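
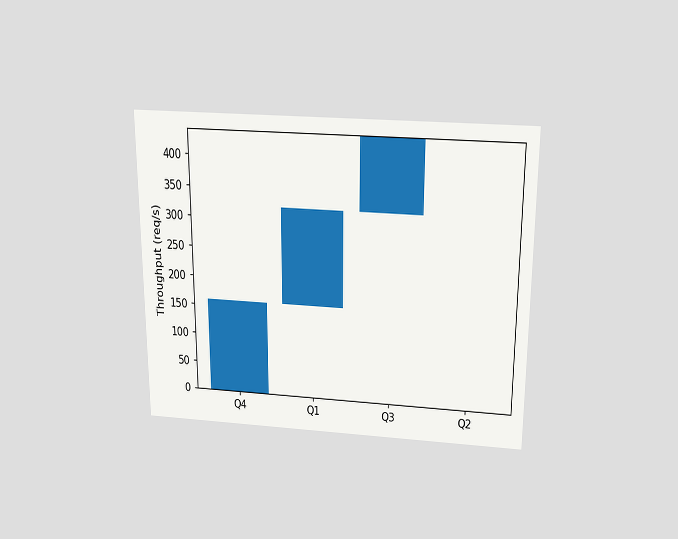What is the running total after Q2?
The chart is viewed slightly from above. After Q2 the running total reaches 440req/s.

440req/s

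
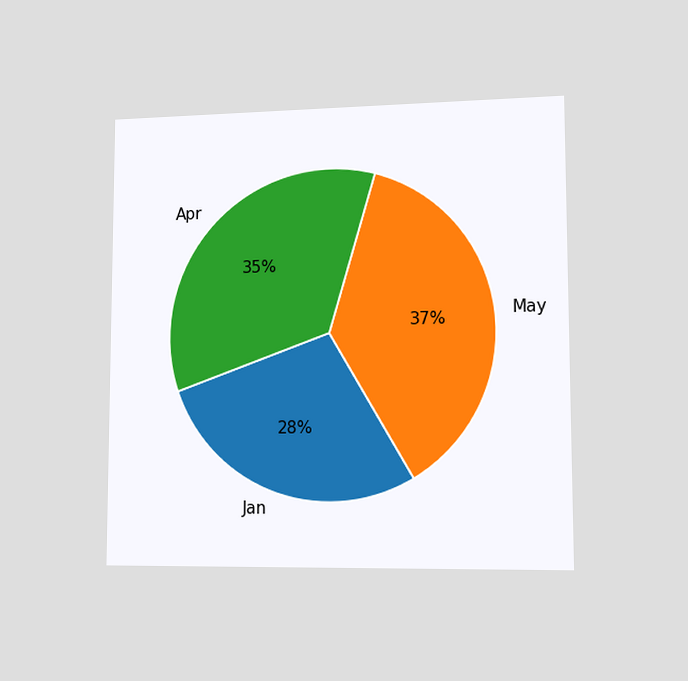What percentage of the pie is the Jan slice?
28%

The chart is viewed slightly from the right. The Jan slice takes up 28% of the pie.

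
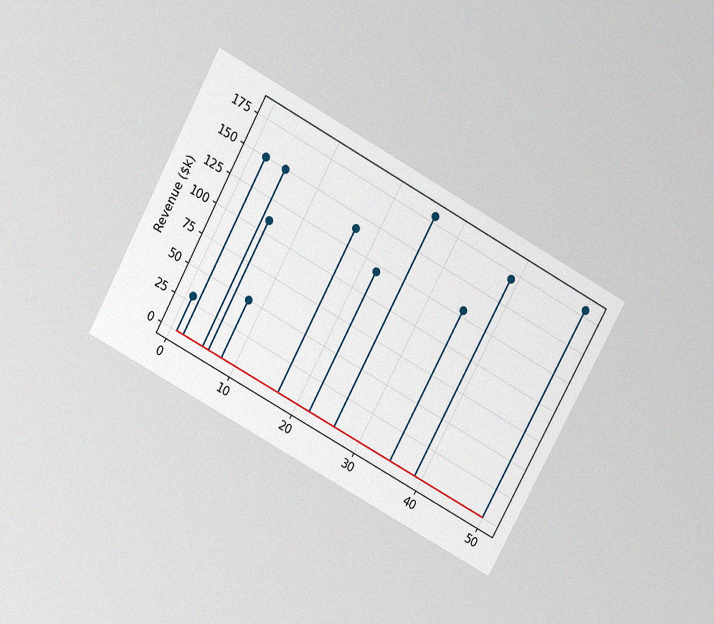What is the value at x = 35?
The chart is tilted about 29° clockwise and viewed slightly from above, with some photo noise. The stem at x=35 reaches $130k.

$130k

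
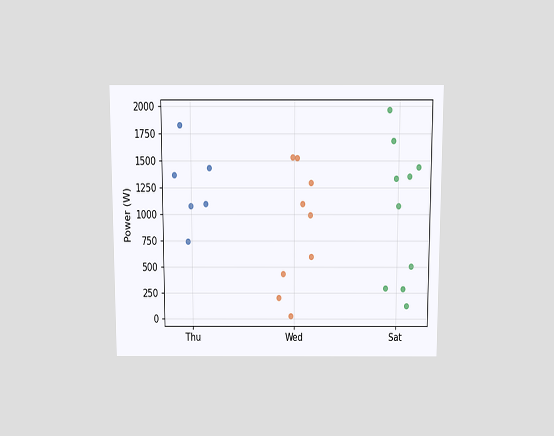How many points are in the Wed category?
9

The chart is viewed slightly from above. Counting the markers in the Wed column gives 9.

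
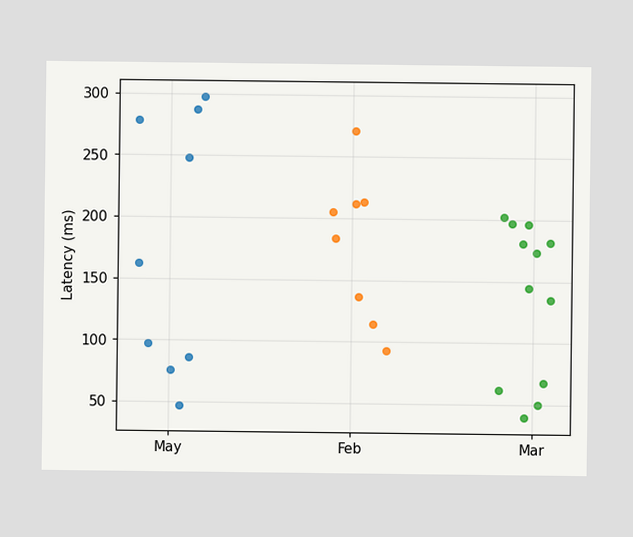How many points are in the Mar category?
Counting the markers in the Mar column gives 12.

12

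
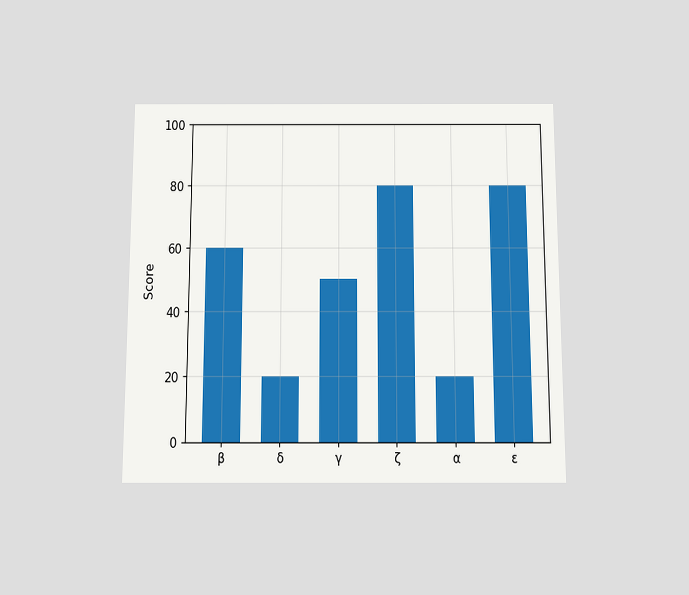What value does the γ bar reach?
50

The chart is viewed slightly from below. Reading along the chart's y-axis, the γ bar reaches 50.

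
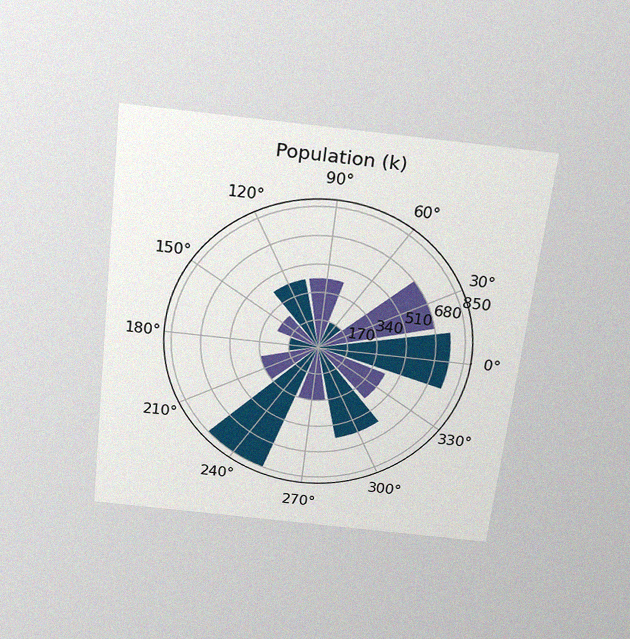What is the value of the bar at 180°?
170k

The chart is tilted about 7° clockwise and viewed slightly from above, with some photo noise. The bar at 180° reaches 170k on the radial axis.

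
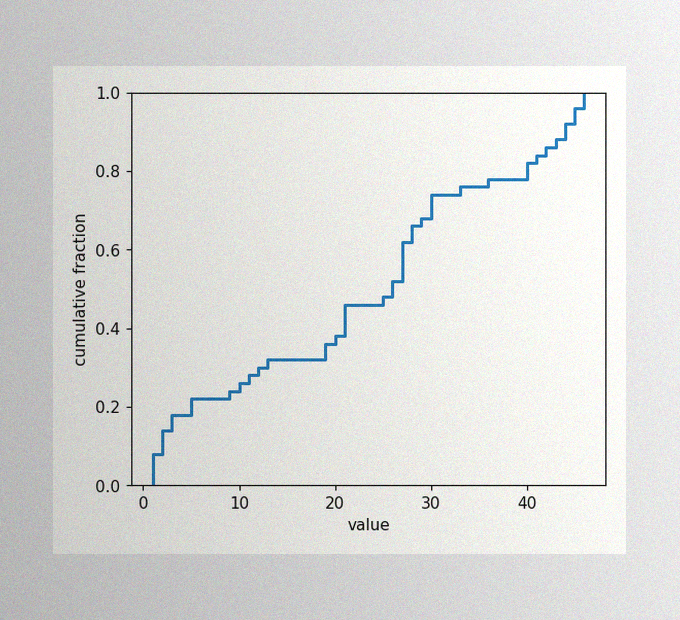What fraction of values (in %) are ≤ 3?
The image has some photo noise and uneven lighting. At x=3 the ECDF step is at 18%.

18%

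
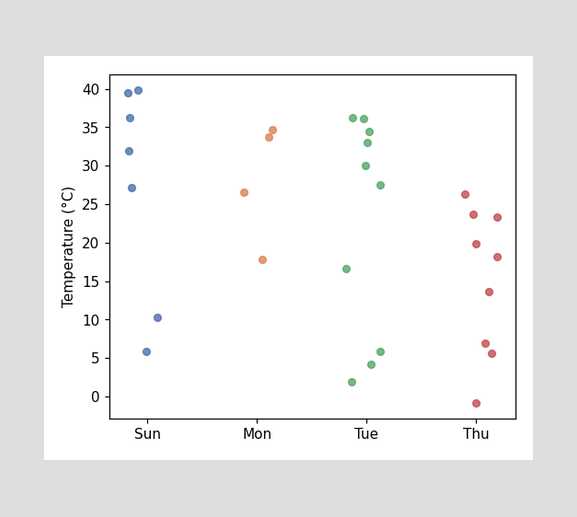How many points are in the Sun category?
Counting the markers in the Sun column gives 7.

7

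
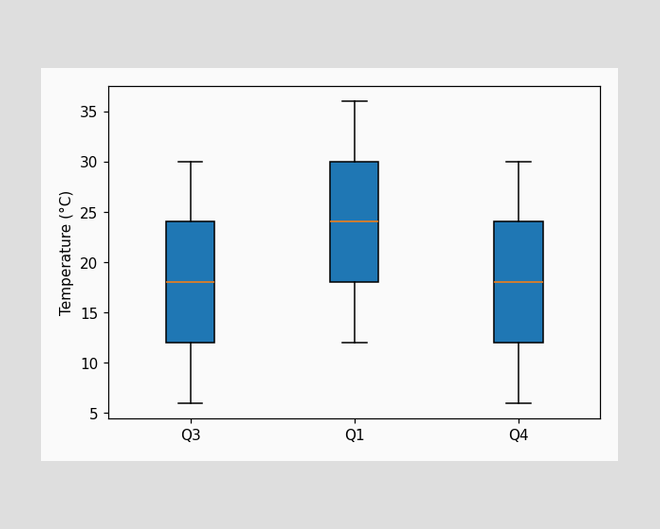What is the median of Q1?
The median line in the Q1 box sits at 24°C.

24°C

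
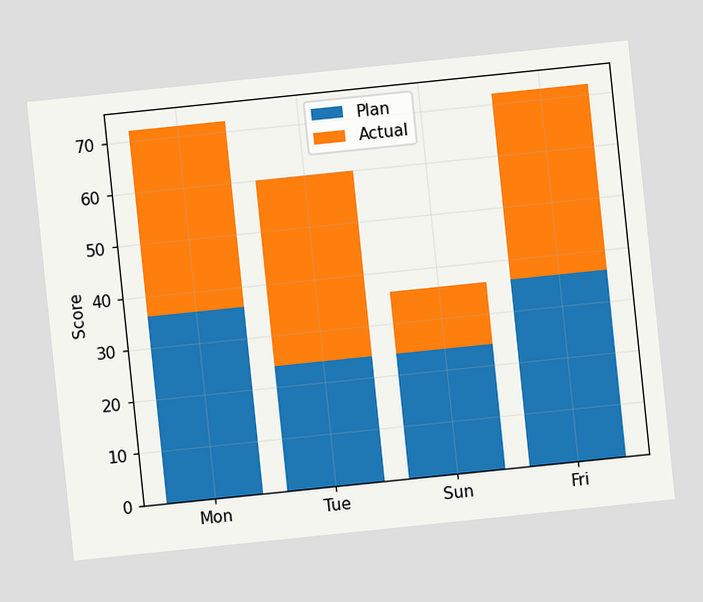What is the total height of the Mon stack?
The chart is tilted about 6° counter-clockwise. The Mon stack's top reaches 72 on the y-axis.

72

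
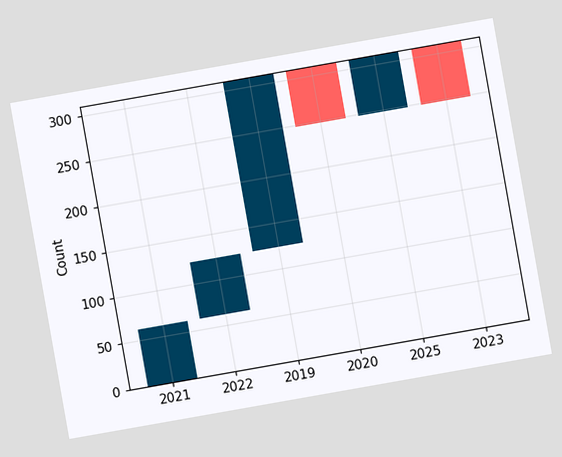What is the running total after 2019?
The chart is tilted about 10° counter-clockwise. After 2019 the running total reaches 310.

310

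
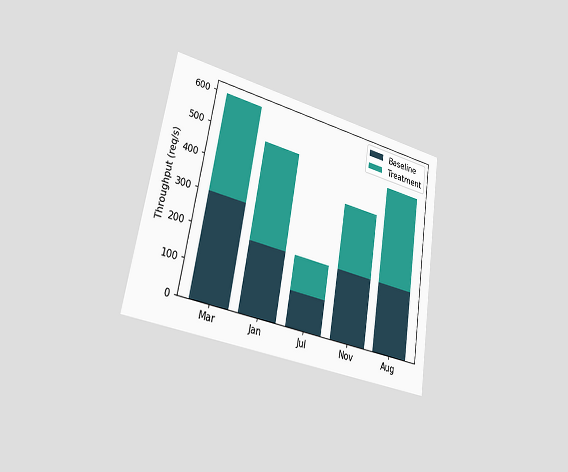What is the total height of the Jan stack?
The chart is tilted about 10° clockwise and viewed slightly from the left. The Jan stack's top reaches 500req/s on the y-axis.

500req/s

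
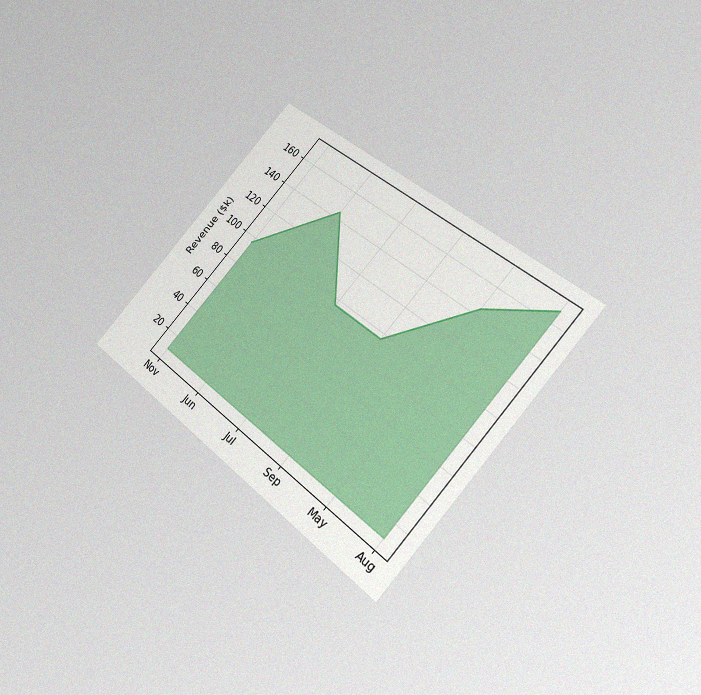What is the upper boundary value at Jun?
$144k

The chart is tilted about 42° clockwise and viewed at a slight angle, with some photo noise. At Jun the upper boundary is at $144k.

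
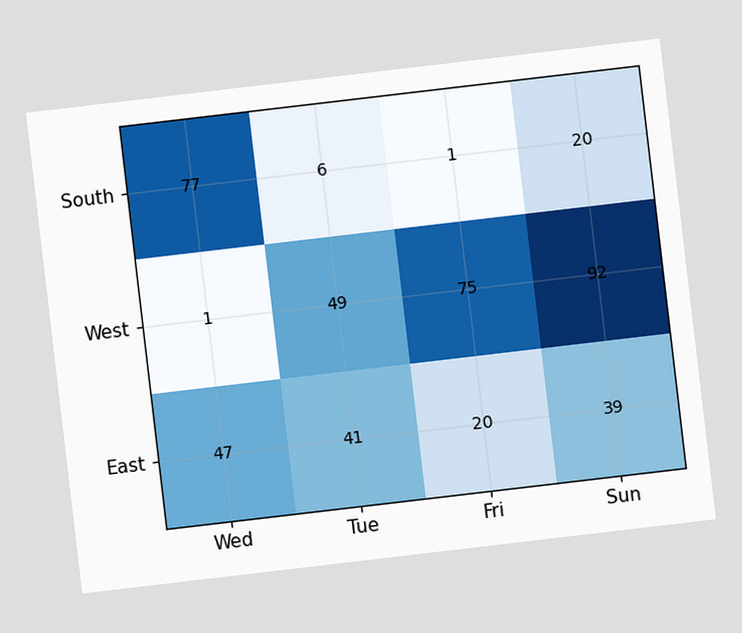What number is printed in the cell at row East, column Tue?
41

The chart is tilted about 7° counter-clockwise. The (East, Tue) cell reads 41.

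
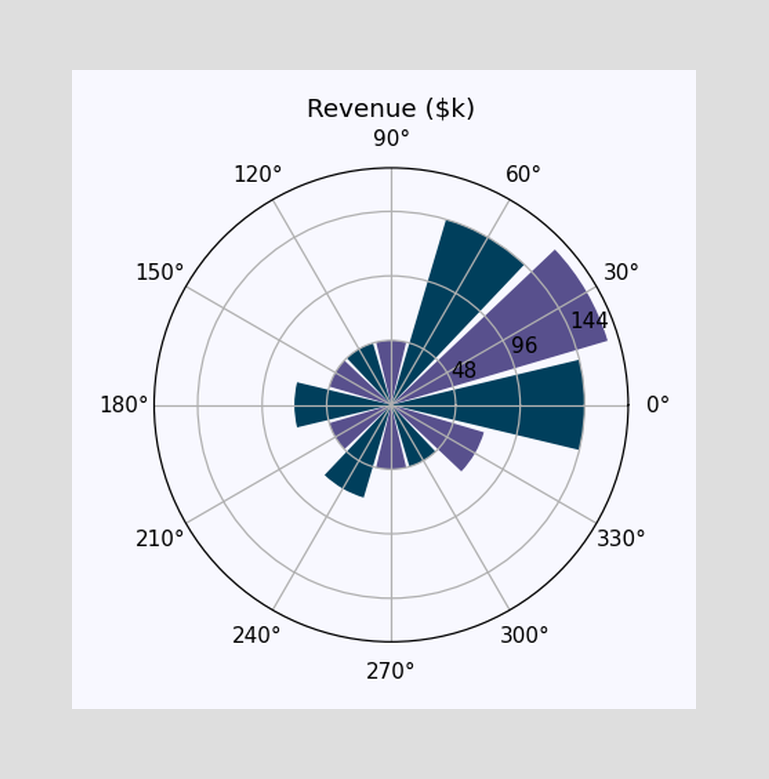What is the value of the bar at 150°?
$48k

The bar at 150° reaches $48k on the radial axis.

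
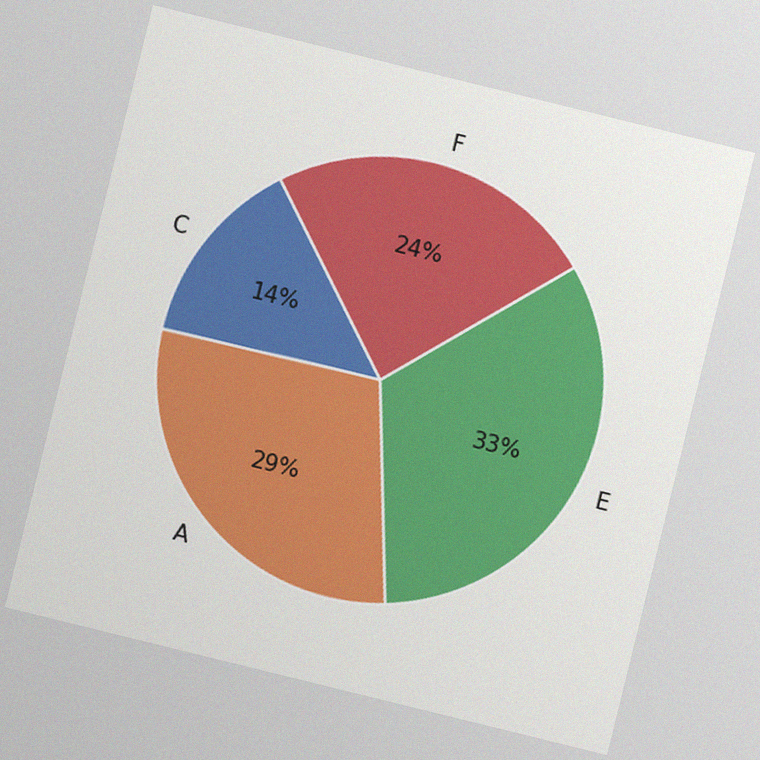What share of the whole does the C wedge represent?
The chart is tilted about 14° clockwise, with some photo noise. The C slice takes up 14% of the pie.

14%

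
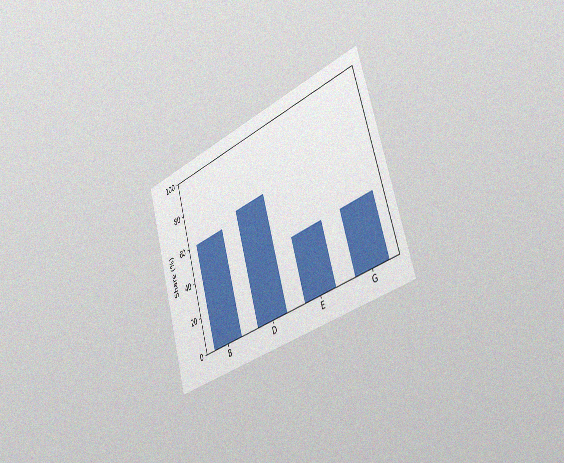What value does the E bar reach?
35%

The chart is tilted about 17° counter-clockwise and viewed slightly from the right, with some photo noise. Reading along the chart's y-axis, the E bar reaches 35%.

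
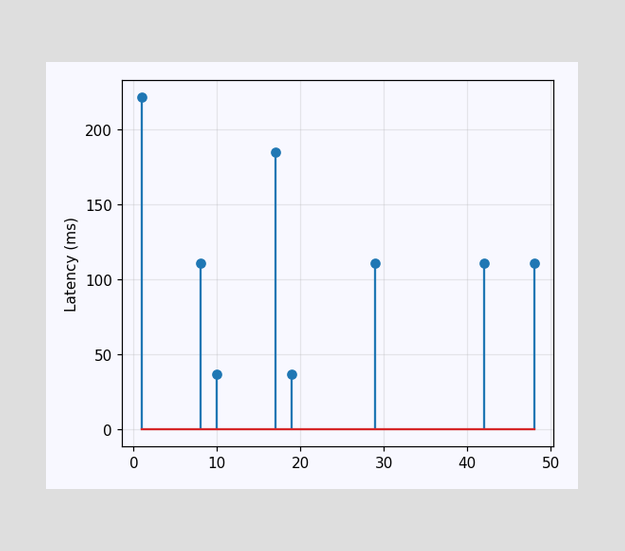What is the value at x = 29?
The stem at x=29 reaches 111ms.

111ms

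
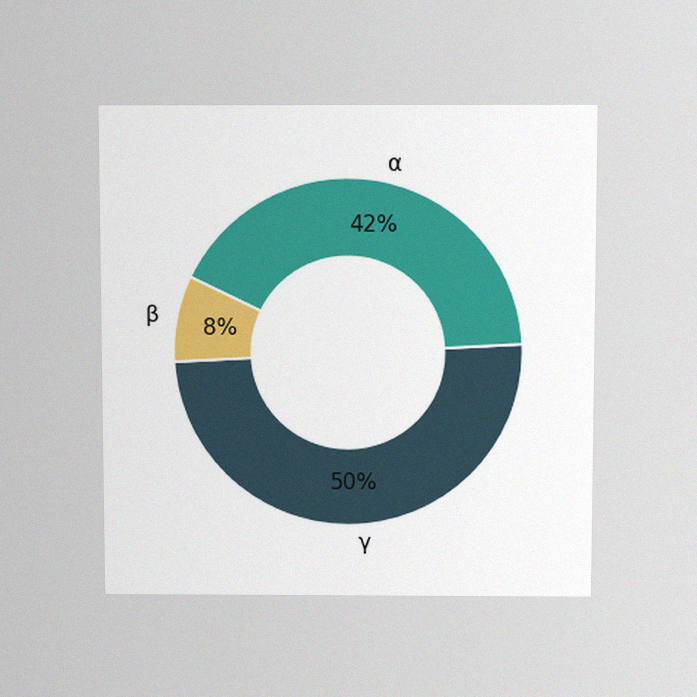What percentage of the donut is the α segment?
The chart is viewed slightly from above, with some photo noise. The α segment takes up 42% of the ring.

42%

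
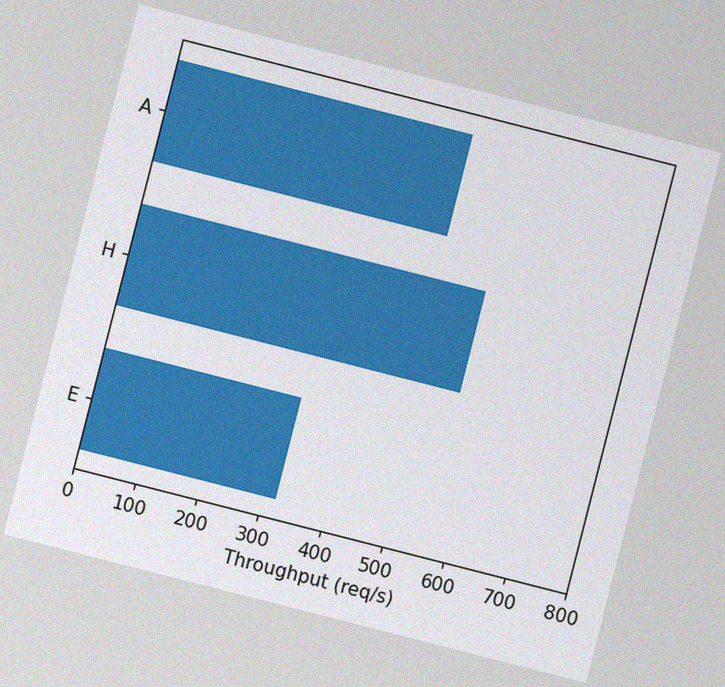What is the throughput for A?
480req/s

The chart is tilted about 14° clockwise, with some photo noise. Reading along the chart's x-axis, the A bar reaches 480req/s.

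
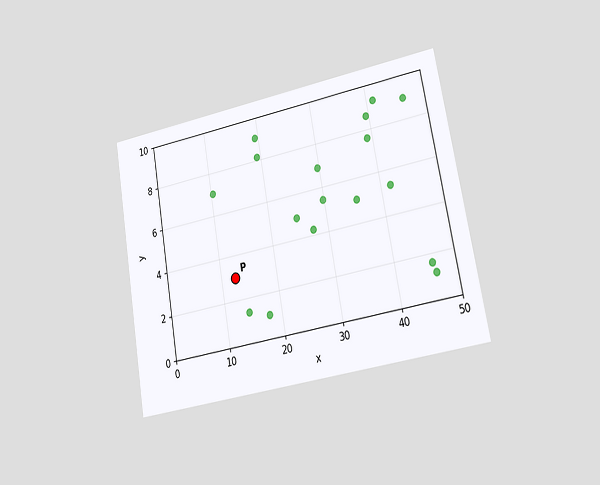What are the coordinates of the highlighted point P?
(12.5, 3)

The chart is tilted about 10° counter-clockwise and viewed at a slight angle. Following the gridlines from P to each axis, P sits at (12.5, 3).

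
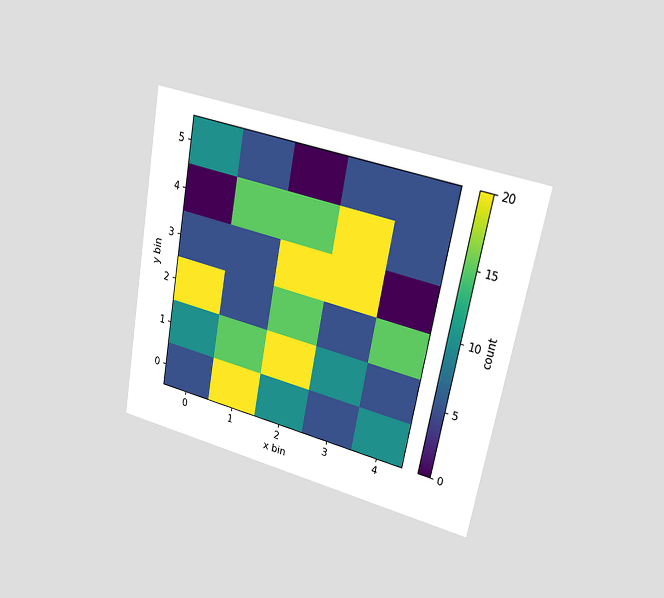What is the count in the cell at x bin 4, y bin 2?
15

The chart is tilted about 11° clockwise and viewed at a slight angle. Matching the cell (4, 2) against the colorbar gives 15.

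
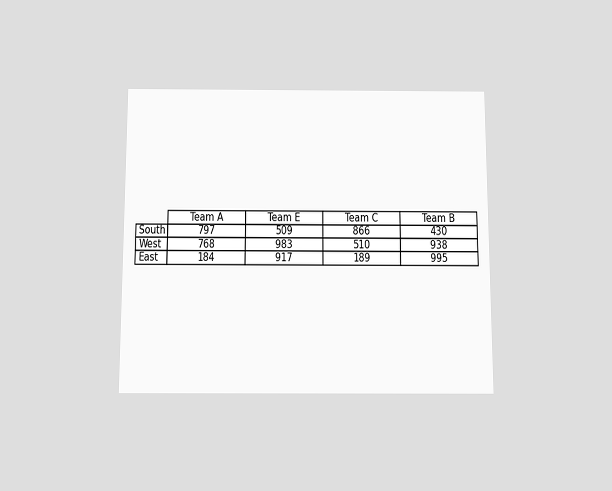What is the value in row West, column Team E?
983

The chart is viewed slightly from below. The (West, Team E) cell reads 983.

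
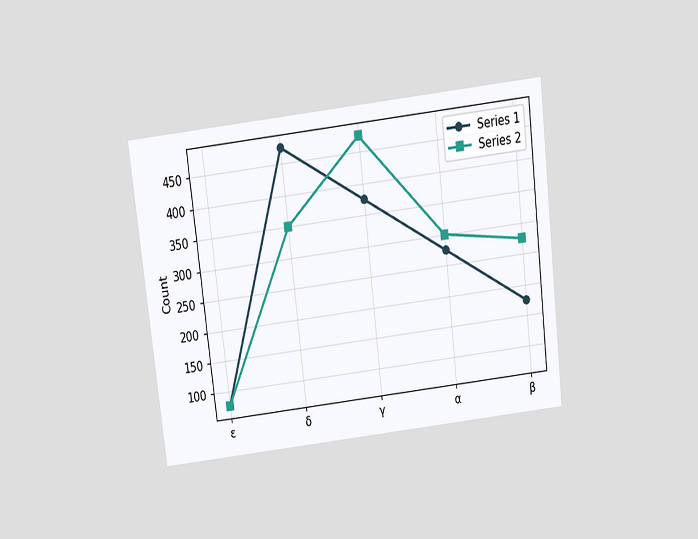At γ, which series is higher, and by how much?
Series 2, by 100

The chart is tilted about 7° counter-clockwise and viewed slightly from above. At γ, Series 2 sits above the other line by 100.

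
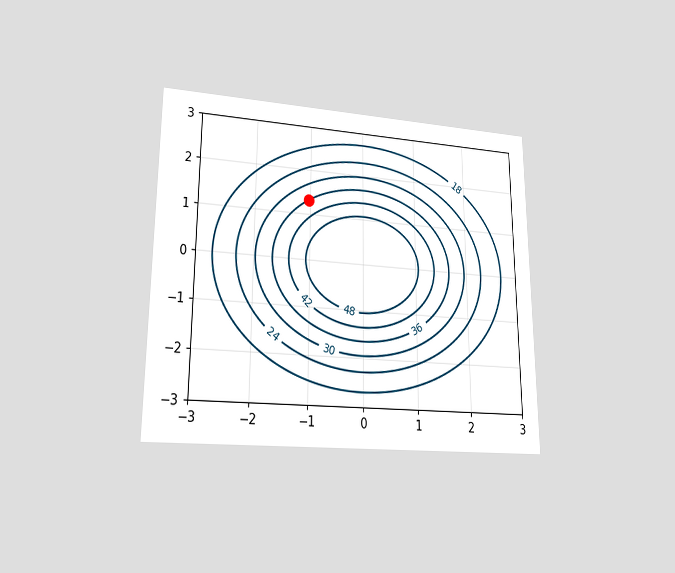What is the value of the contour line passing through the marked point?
The chart is viewed at a slight angle. The marked point sits on the contour labelled 36.

36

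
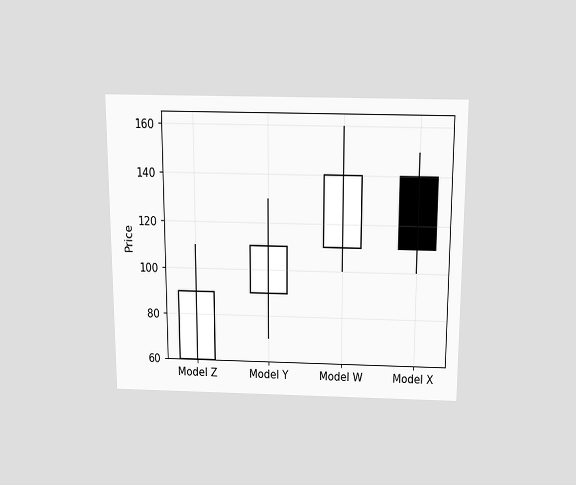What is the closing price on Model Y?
110

The chart is viewed slightly from above. The Model Y candle closes at 110.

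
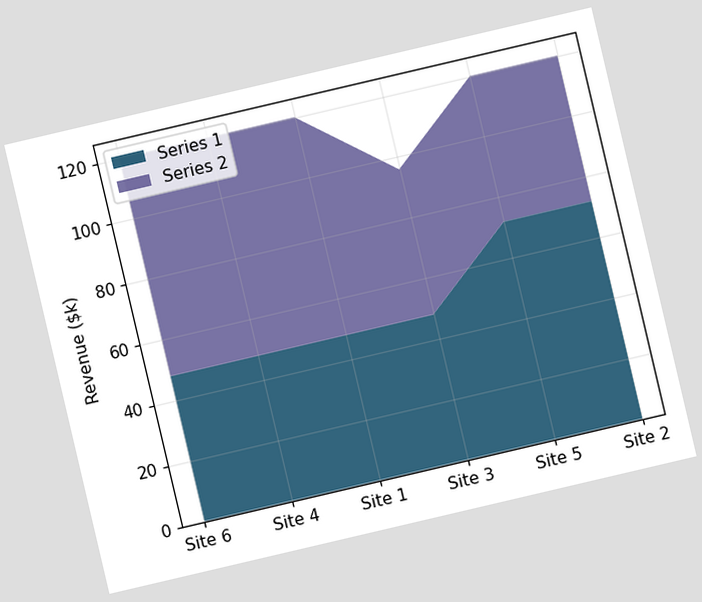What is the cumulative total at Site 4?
The chart is tilted about 13° counter-clockwise. The stacked total at Site 4 reaches $120k.

$120k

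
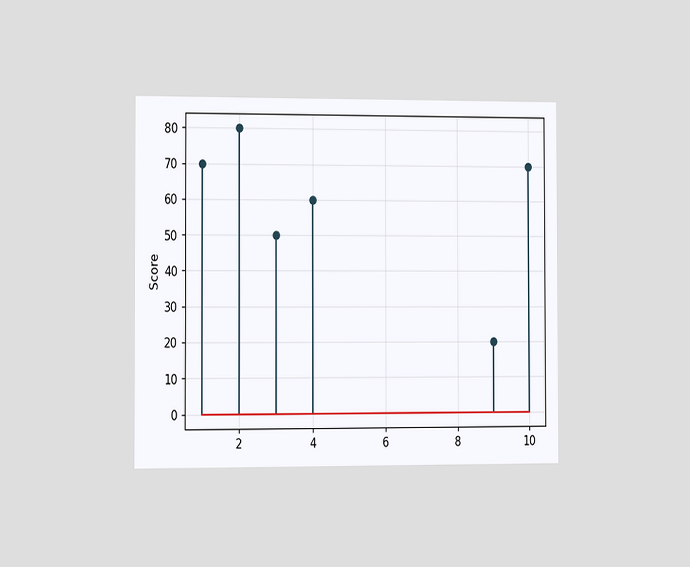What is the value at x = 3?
The chart is viewed slightly from the left. The stem at x=3 reaches 50.

50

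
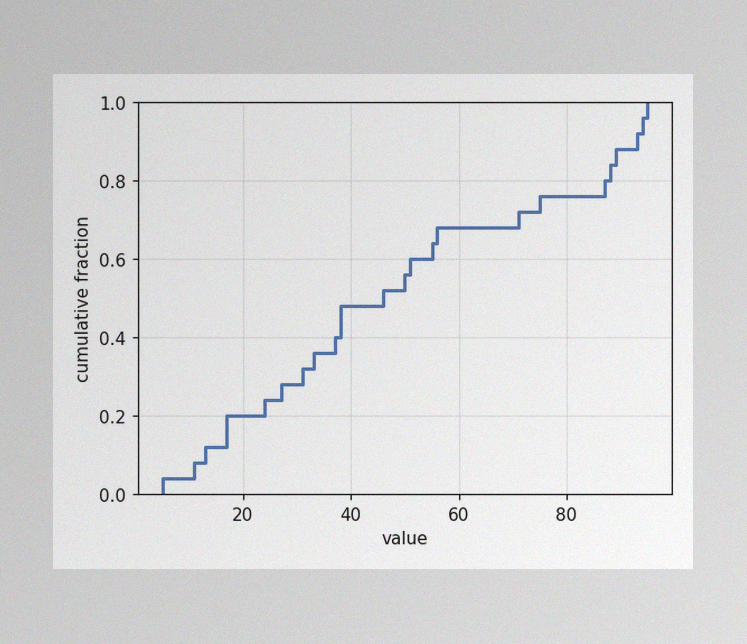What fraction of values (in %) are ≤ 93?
The image has some photo noise and uneven lighting. At x=93 the ECDF step is at 92%.

92%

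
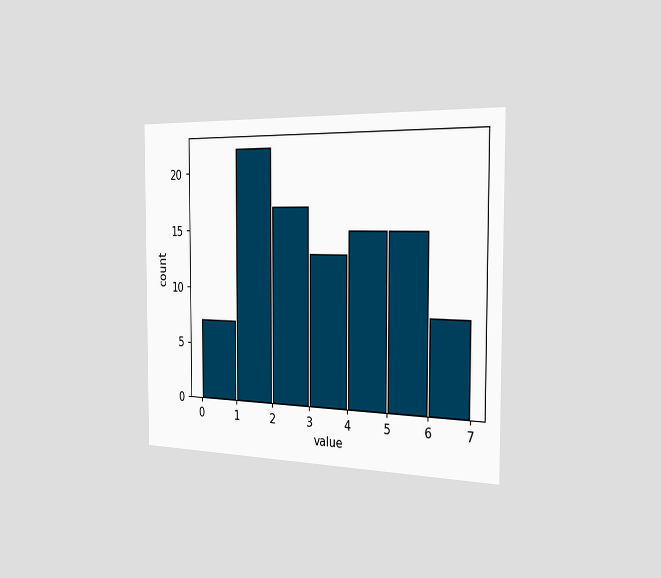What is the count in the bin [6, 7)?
The chart is viewed slightly from the right. The [6, 7) bin has height 8.

8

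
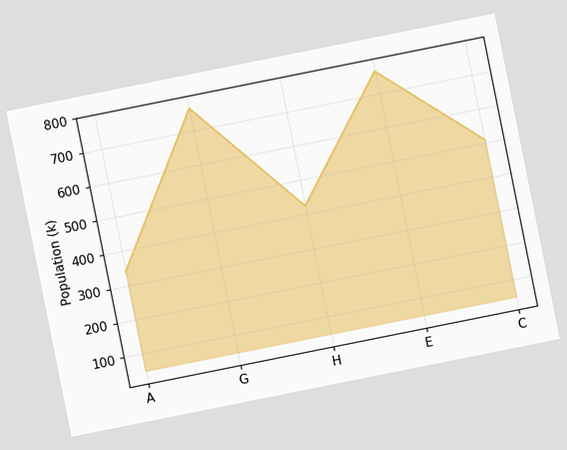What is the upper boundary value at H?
425k

The chart is tilted about 11° counter-clockwise. At H the upper boundary is at 425k.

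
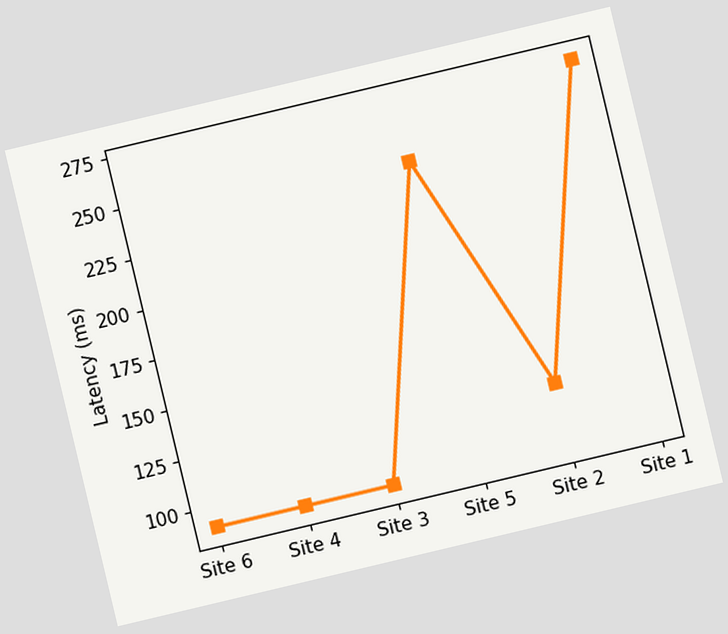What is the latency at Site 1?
270ms

The chart is tilted about 13° counter-clockwise. At Site 1, the line is at 270ms.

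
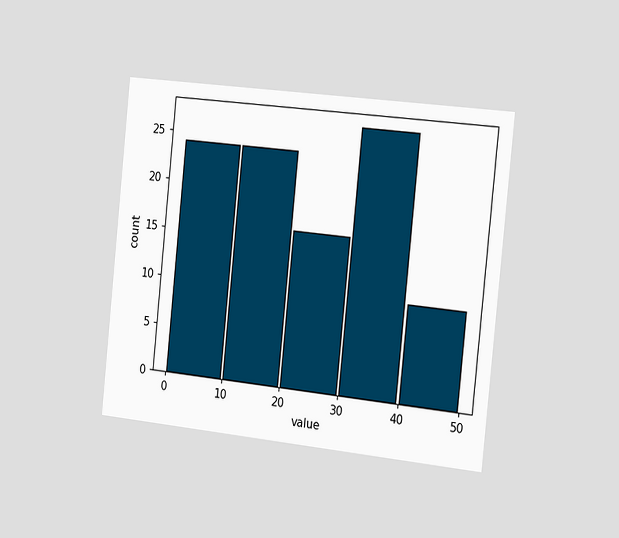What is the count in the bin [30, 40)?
The chart is tilted about 6° clockwise and viewed slightly from the right. The [30, 40) bin has height 27.

27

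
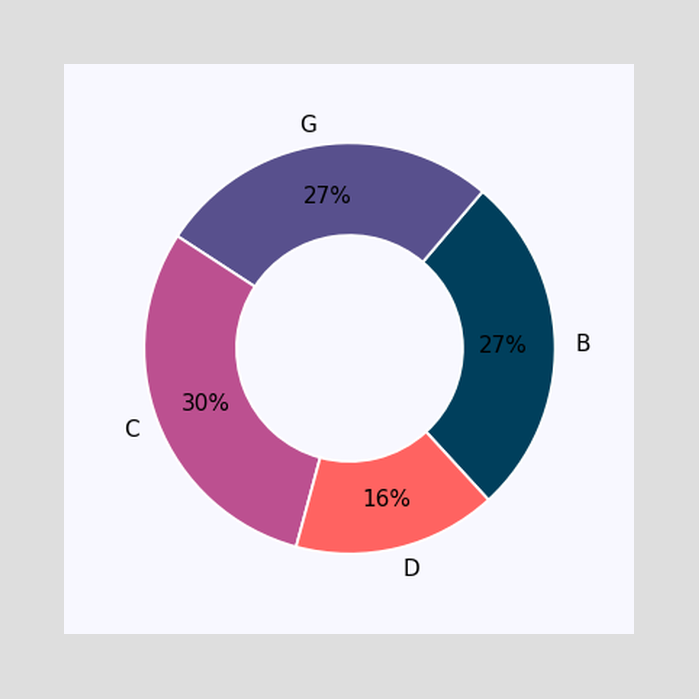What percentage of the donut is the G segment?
The G segment takes up 27% of the ring.

27%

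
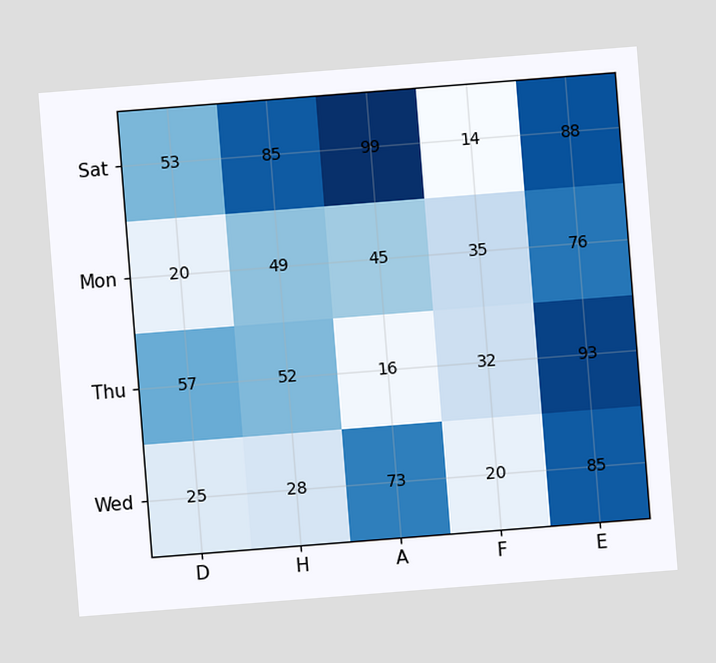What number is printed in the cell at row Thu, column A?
16

The chart is tilted about 4° counter-clockwise. The (Thu, A) cell reads 16.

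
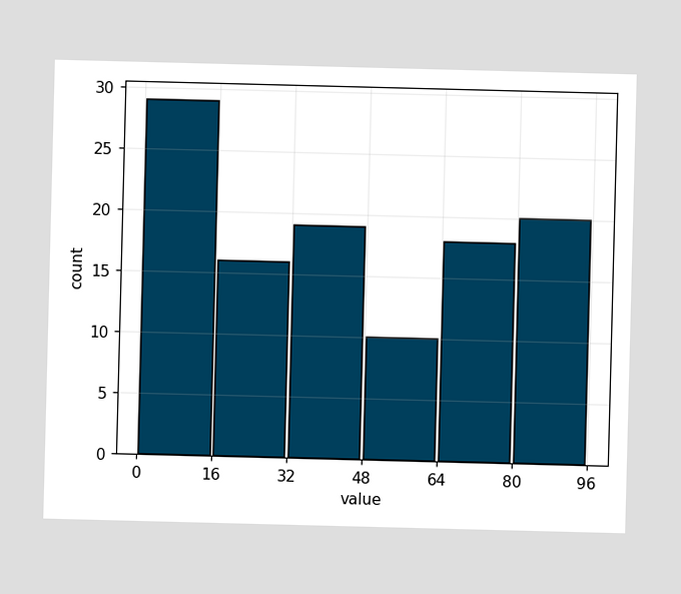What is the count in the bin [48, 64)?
10

The [48, 64) bin has height 10.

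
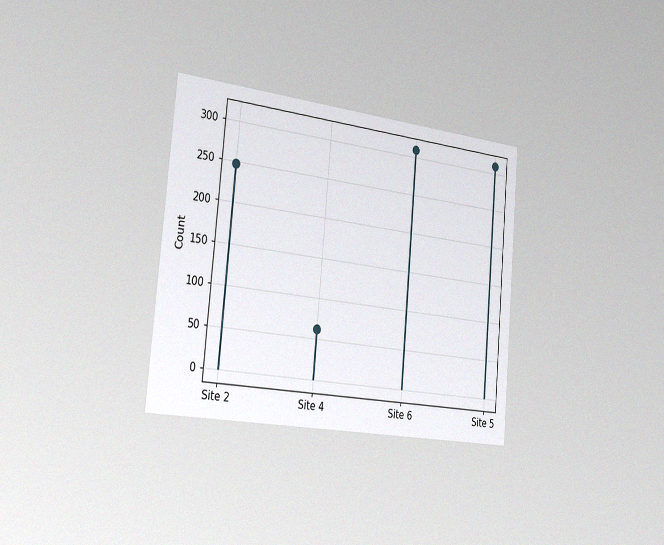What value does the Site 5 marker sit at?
310

The chart is tilted about 5° clockwise and viewed slightly from the left, with some photo noise. The Site 5 marker sits at 310.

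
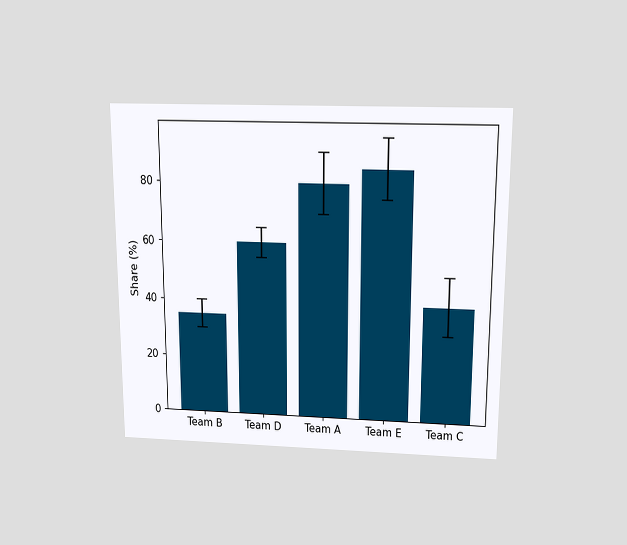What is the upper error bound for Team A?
90%

The chart is viewed slightly from above. The Team A bar's upper whisker reaches 90%.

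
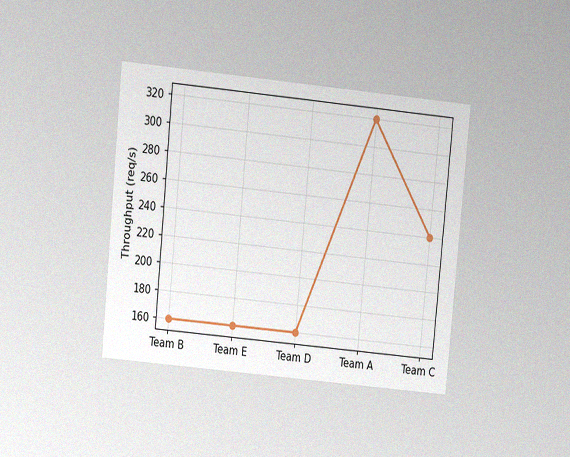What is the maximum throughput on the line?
320req/s

The chart is tilted about 6° clockwise and viewed at a slight angle, with some photo noise. The highest point is at Team A, and reading across to the y-axis gives 320req/s.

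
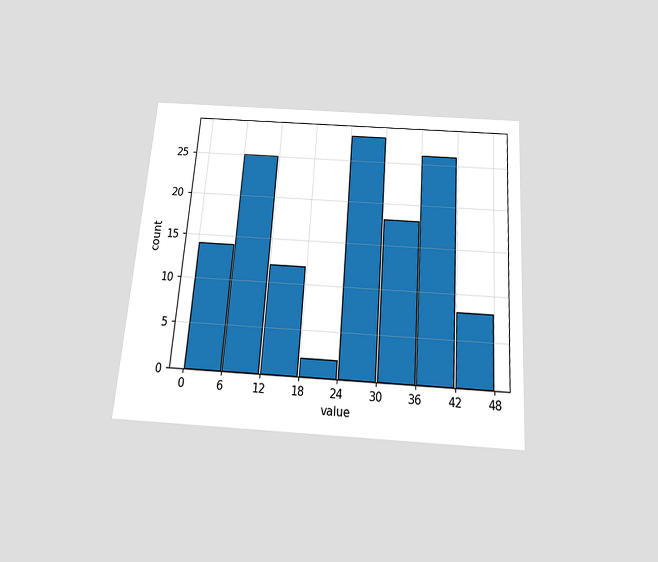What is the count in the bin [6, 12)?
25

The chart is tilted about 4° clockwise and viewed slightly from below. The [6, 12) bin has height 25.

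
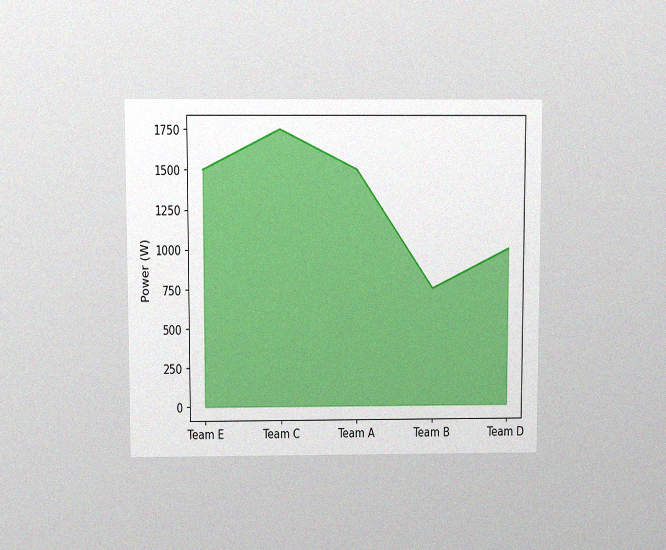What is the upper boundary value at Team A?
1500W

The chart is viewed slightly from above, with some photo noise. At Team A the upper boundary is at 1500W.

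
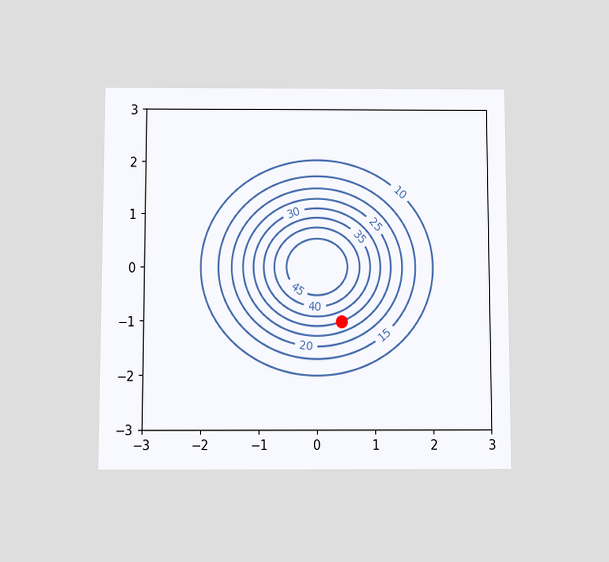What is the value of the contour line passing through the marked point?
The chart is viewed slightly from below. The marked point sits on the contour labelled 30.

30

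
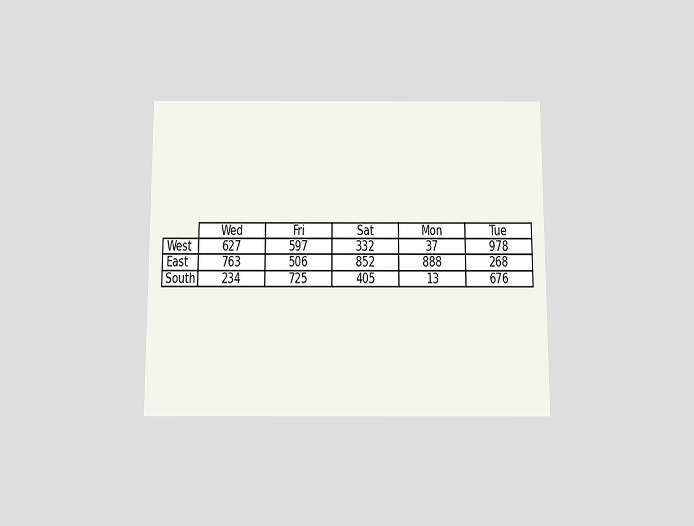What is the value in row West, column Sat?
The chart is viewed slightly from below. The (West, Sat) cell reads 332.

332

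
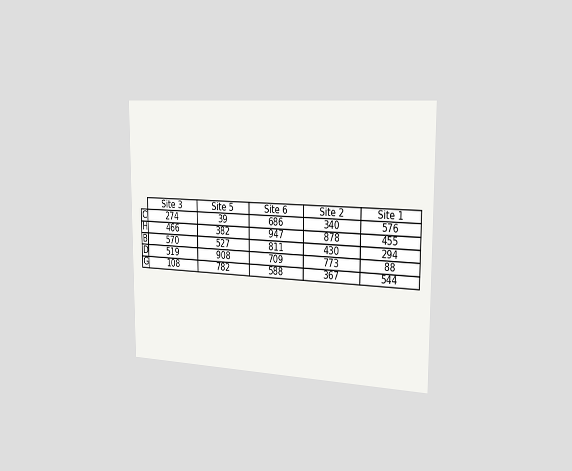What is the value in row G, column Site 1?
The chart is viewed slightly from the right. The (G, Site 1) cell reads 544.

544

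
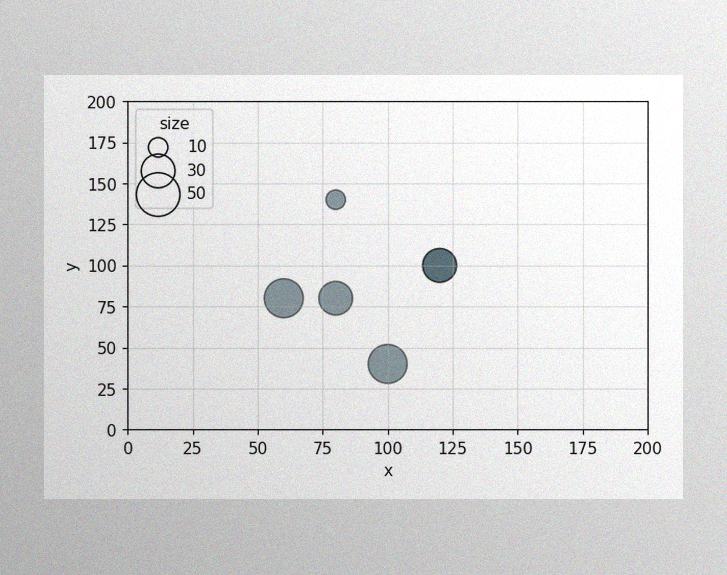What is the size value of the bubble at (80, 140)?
10

The image has some photo noise and uneven lighting. Matching the bubble at (80, 140) against the size legend gives 10.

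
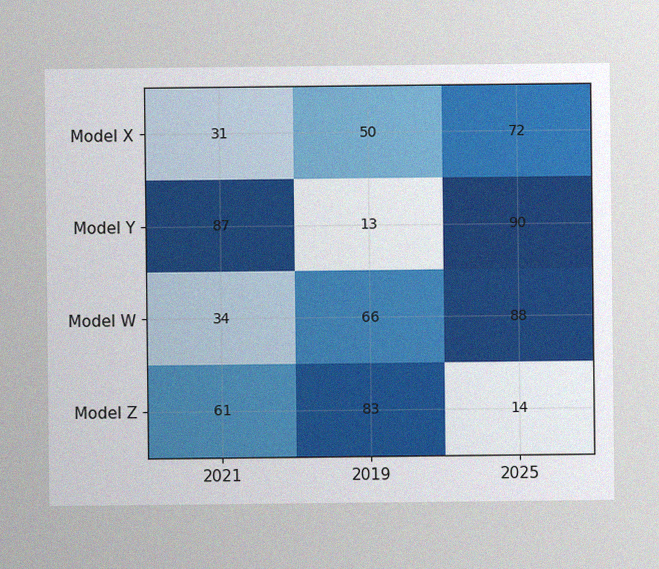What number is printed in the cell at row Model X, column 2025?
72

The image has some photo noise and uneven lighting. The (Model X, 2025) cell reads 72.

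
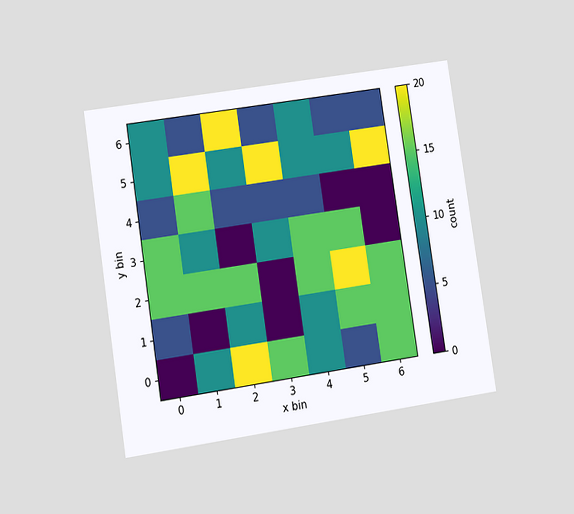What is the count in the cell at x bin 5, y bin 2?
The chart is tilted about 9° counter-clockwise and viewed at a slight angle. Matching the cell (5, 2) against the colorbar gives 20.

20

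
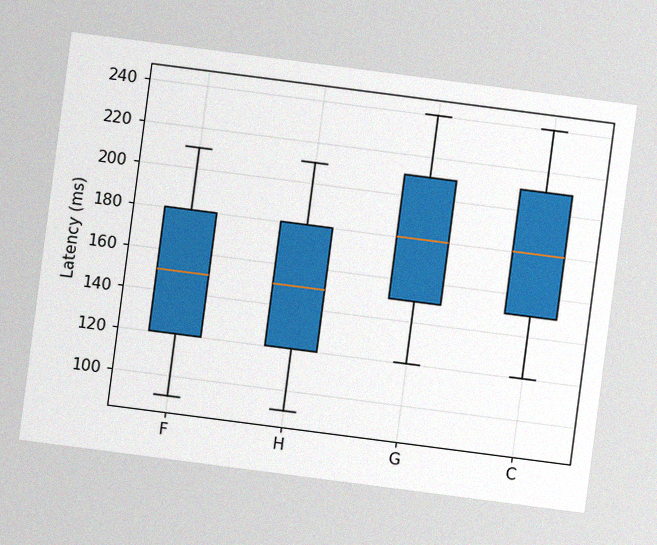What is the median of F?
150ms

The chart is tilted about 7° clockwise, with some photo noise. The median line in the F box sits at 150ms.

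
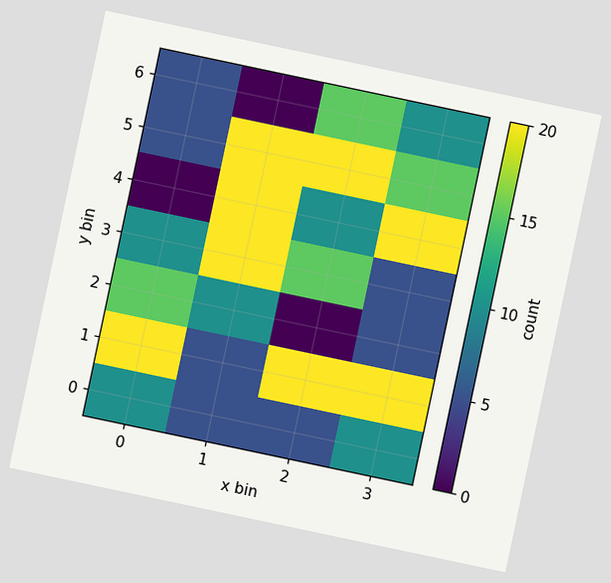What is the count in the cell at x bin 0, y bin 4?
0

The chart is tilted about 12° clockwise. Matching the cell (0, 4) against the colorbar gives 0.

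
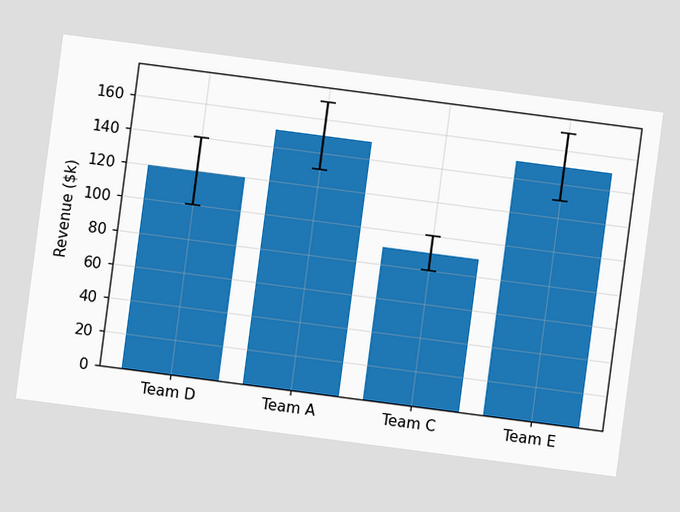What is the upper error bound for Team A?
The chart is tilted about 7° clockwise. The Team A bar's upper whisker reaches $170k.

$170k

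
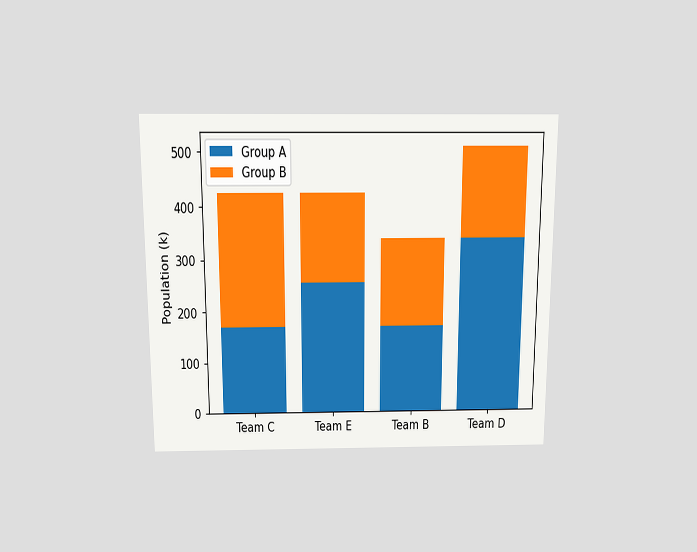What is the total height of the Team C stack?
425k

The chart is viewed slightly from above. The Team C stack's top reaches 425k on the y-axis.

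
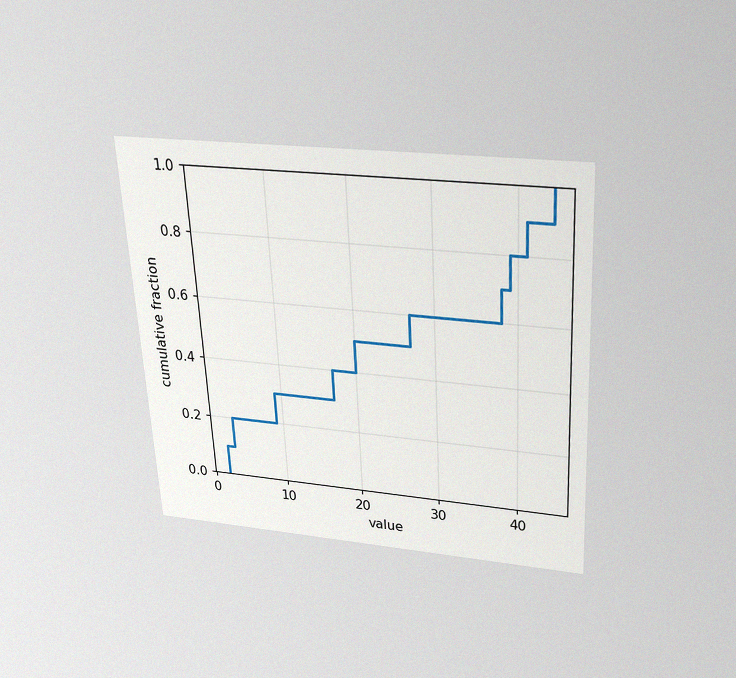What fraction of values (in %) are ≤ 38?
The chart is tilted about 3° counter-clockwise and viewed slightly from above, with some photo noise. At x=38 the ECDF step is at 70%.

70%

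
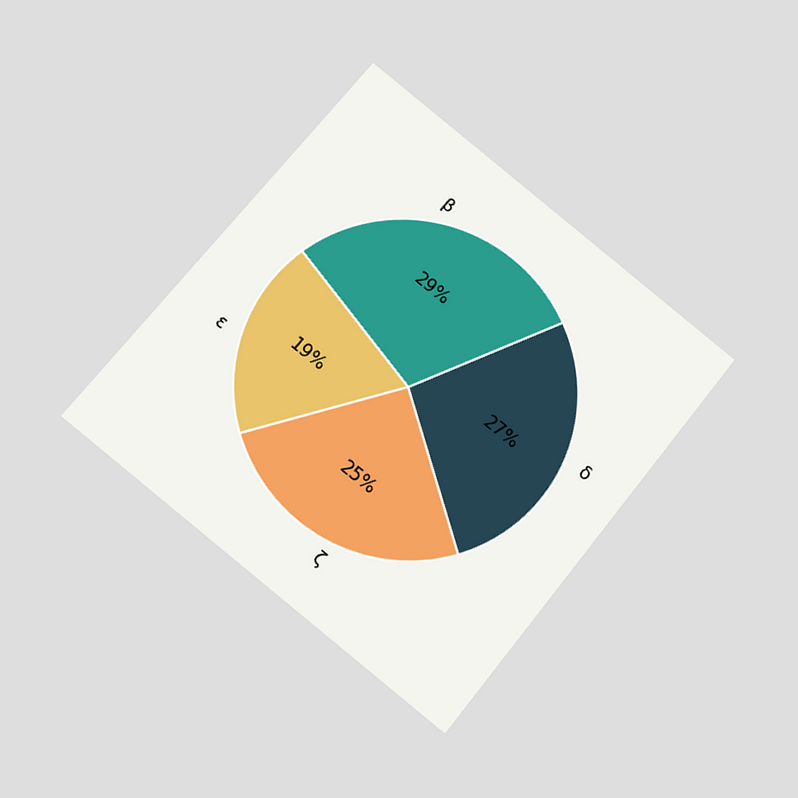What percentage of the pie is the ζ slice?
The chart is tilted about 39° clockwise and viewed slightly from below. The ζ slice takes up 25% of the pie.

25%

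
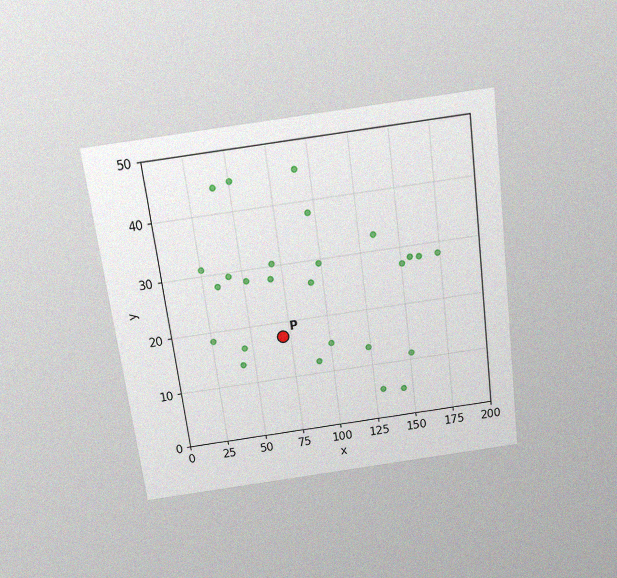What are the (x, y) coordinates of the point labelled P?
(70, 17.5)

The chart is tilted about 7° counter-clockwise and viewed slightly from above, with some photo noise. Following the gridlines from P to each axis, P sits at (70, 17.5).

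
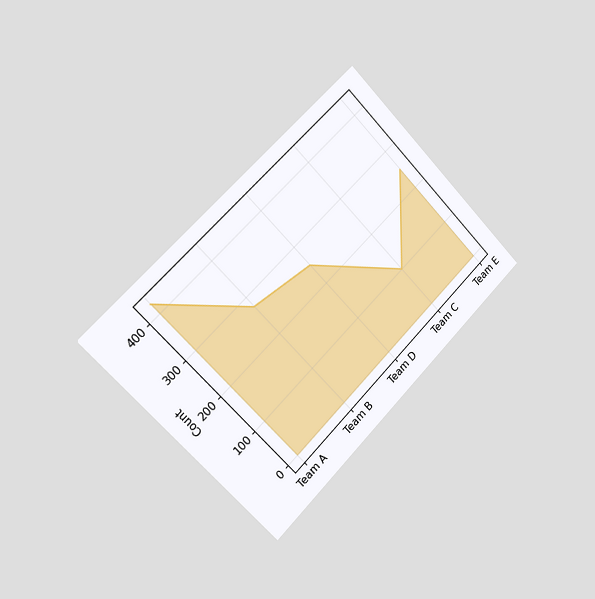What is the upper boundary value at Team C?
The chart is tilted about 45° counter-clockwise and viewed slightly from the left. At Team C the upper boundary is at 100.

100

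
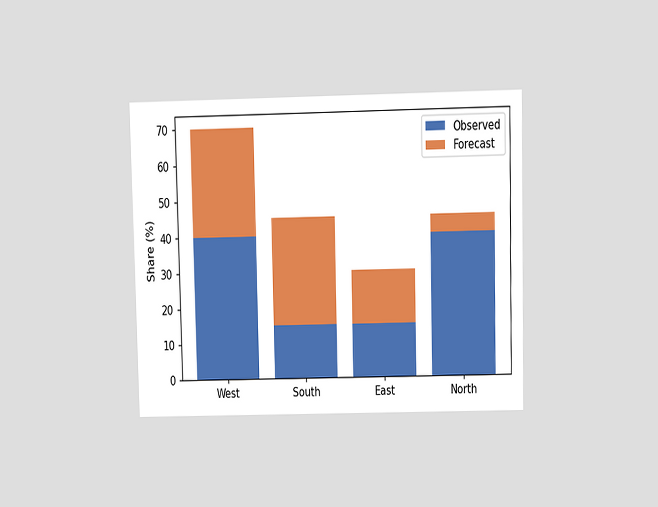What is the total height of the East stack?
The chart is viewed slightly from above. The East stack's top reaches 30% on the y-axis.

30%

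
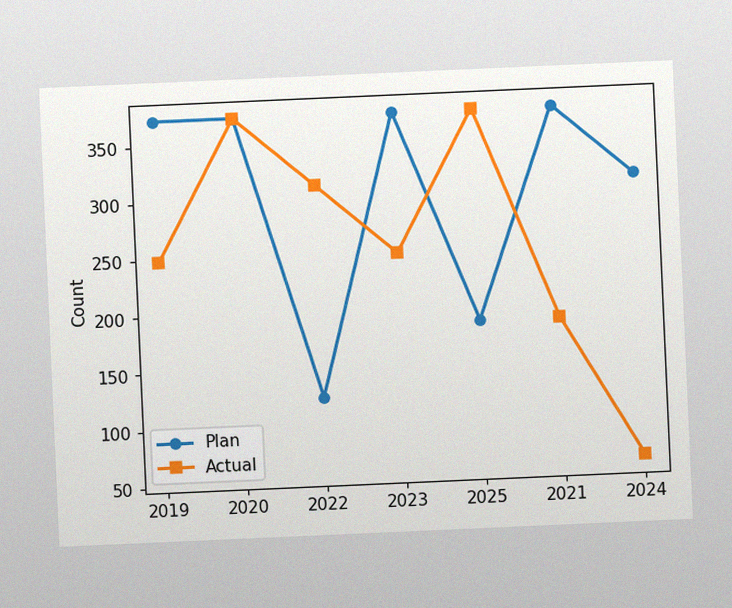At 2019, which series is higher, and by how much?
Plan, by 124

The chart is tilted about 3° counter-clockwise, with some photo noise. At 2019, Plan sits above the other line by 124.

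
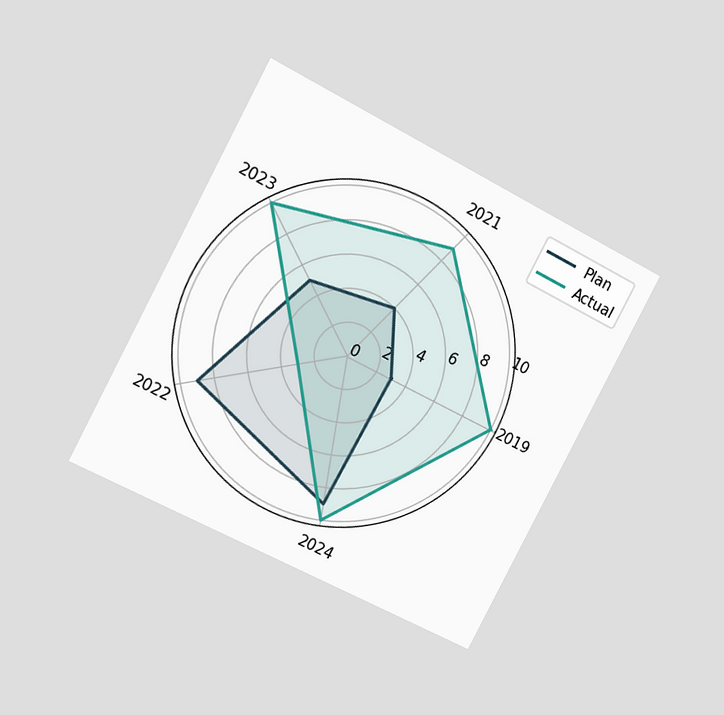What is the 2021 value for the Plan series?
The chart is tilted about 28° clockwise and viewed at a slight angle. On the 2021 axis, Plan reaches 4.

4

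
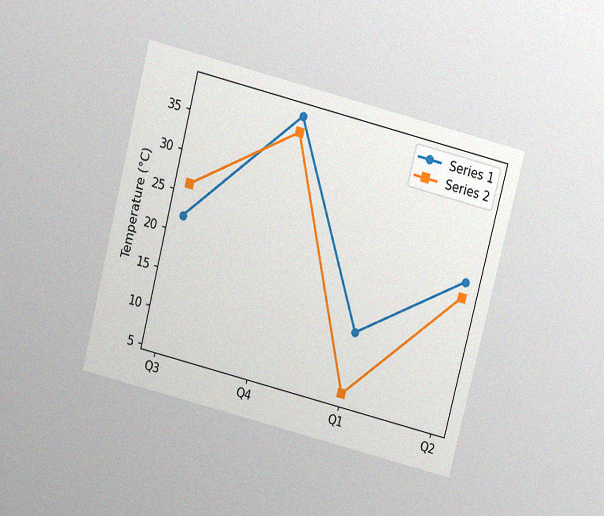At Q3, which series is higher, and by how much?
The chart is tilted about 14° clockwise and viewed slightly from above, with some photo noise. At Q3, Series 2 sits above the other line by 4°C.

Series 2, by 4°C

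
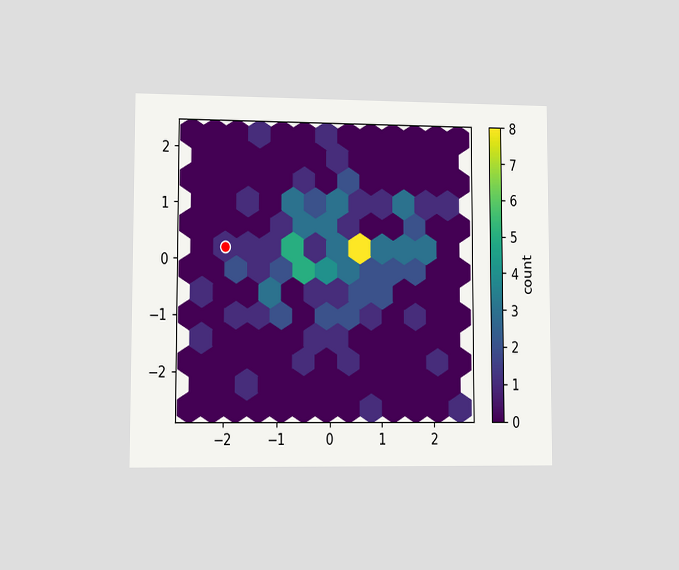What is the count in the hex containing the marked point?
1

The chart is viewed at a slight angle. The marked hex reads 1 on the colorbar.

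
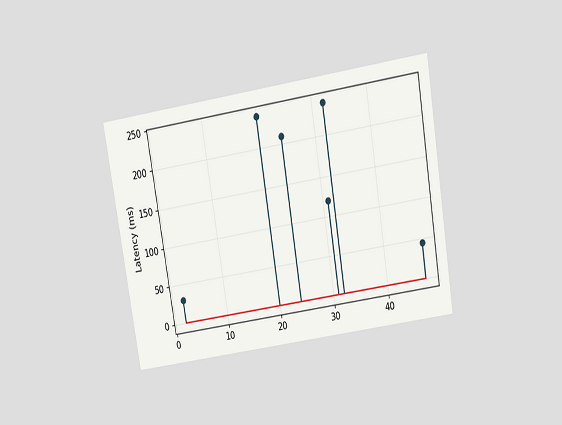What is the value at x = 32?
The chart is tilted about 9° counter-clockwise and viewed slightly from above. The stem at x=32 reaches 240ms.

240ms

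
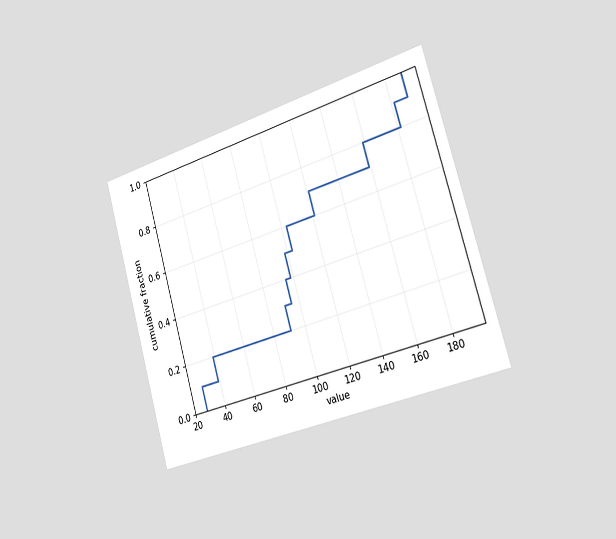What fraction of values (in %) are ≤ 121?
70%

The chart is tilted about 16° counter-clockwise and viewed slightly from the right. At x=121 the ECDF step is at 70%.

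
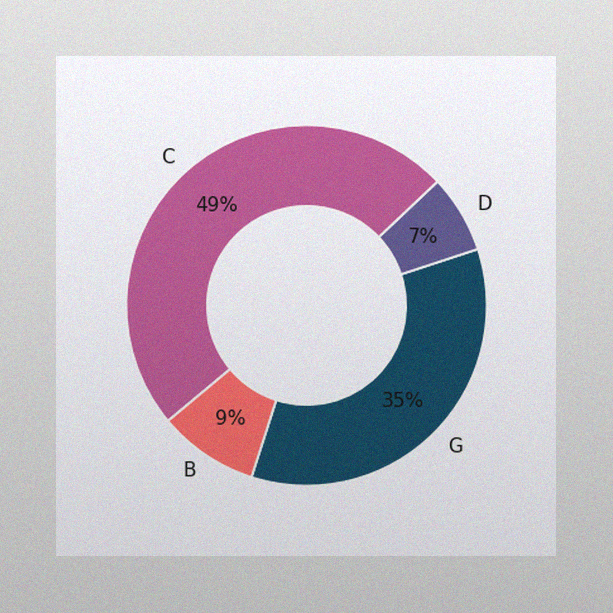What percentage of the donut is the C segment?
49%

The image has some photo noise and uneven lighting. The C segment takes up 49% of the ring.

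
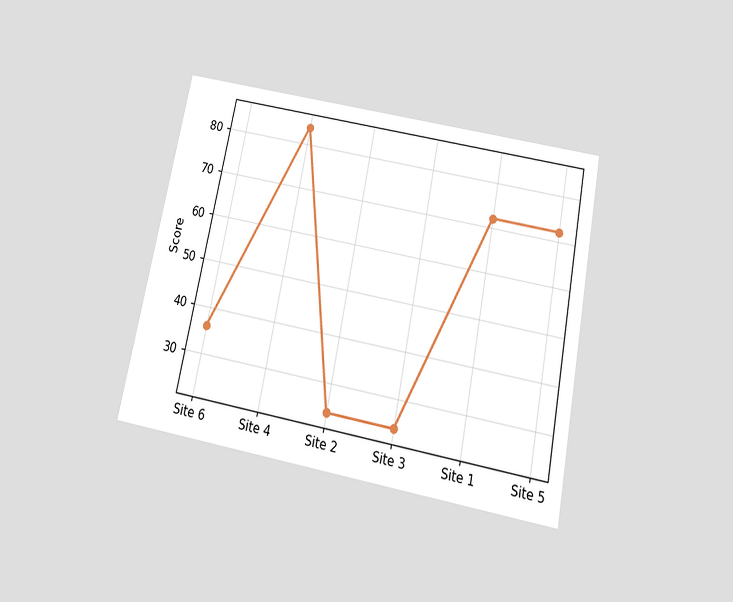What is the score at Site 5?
72

The chart is tilted about 11° clockwise and viewed slightly from below. At Site 5, the line is at 72.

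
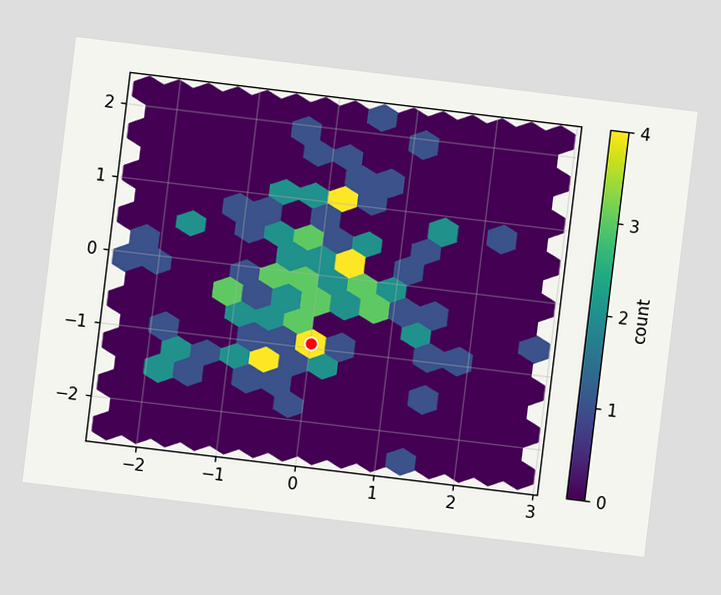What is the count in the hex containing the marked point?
The chart is tilted about 7° clockwise. The marked hex reads 4 on the colorbar.

4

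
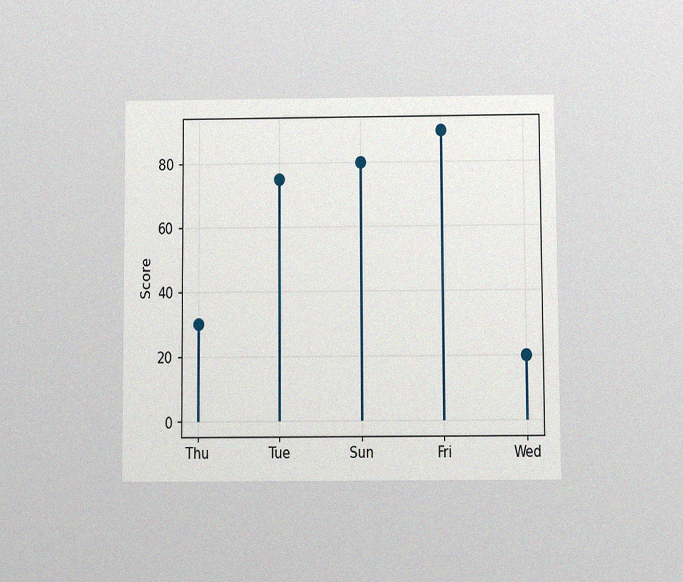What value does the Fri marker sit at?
90

The chart is viewed slightly from below, with some photo noise. The Fri marker sits at 90.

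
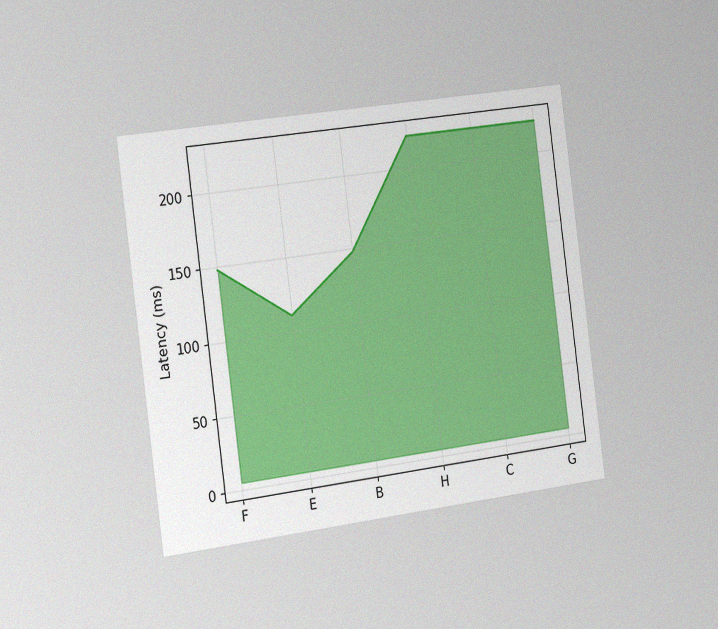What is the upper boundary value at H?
The chart is tilted about 7° counter-clockwise and viewed slightly from the left, with some photo noise. At H the upper boundary is at 222ms.

222ms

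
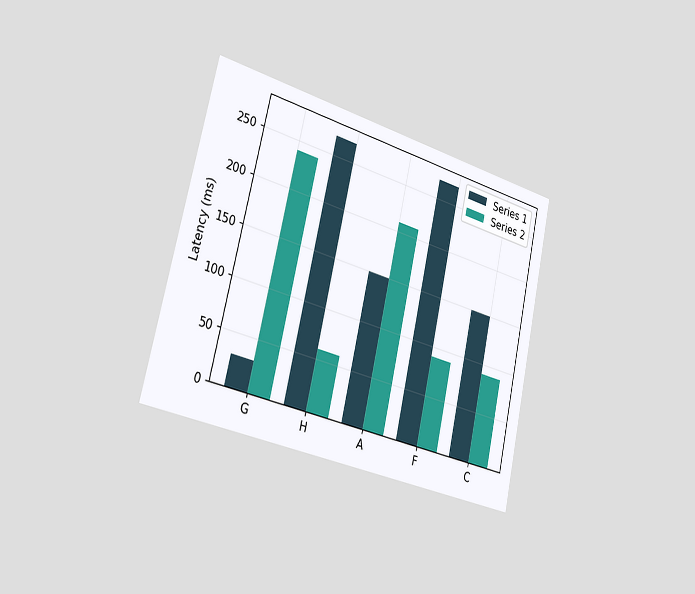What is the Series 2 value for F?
The chart is tilted about 13° clockwise and viewed slightly from the left. The Series 2 bar at F reaches 90ms on the y-axis.

90ms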